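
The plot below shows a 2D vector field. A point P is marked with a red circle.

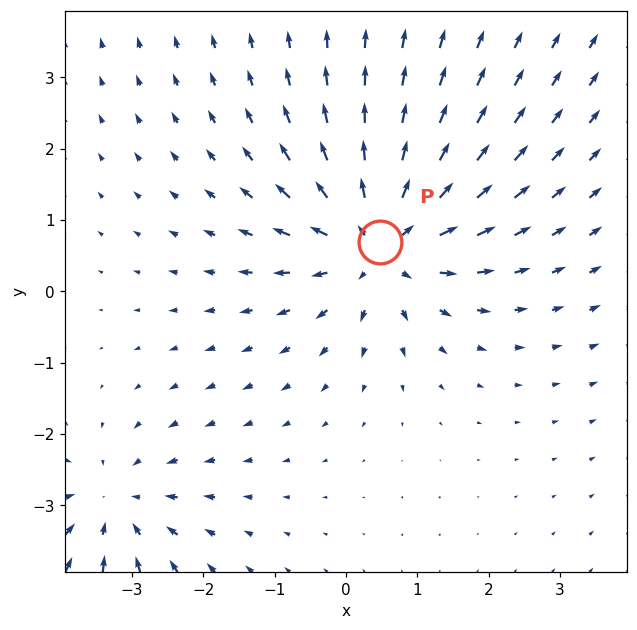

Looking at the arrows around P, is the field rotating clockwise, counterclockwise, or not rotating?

Near P at (0.5, 0.7) the arrows show no circulation. The curl there is ≈0.

not rotating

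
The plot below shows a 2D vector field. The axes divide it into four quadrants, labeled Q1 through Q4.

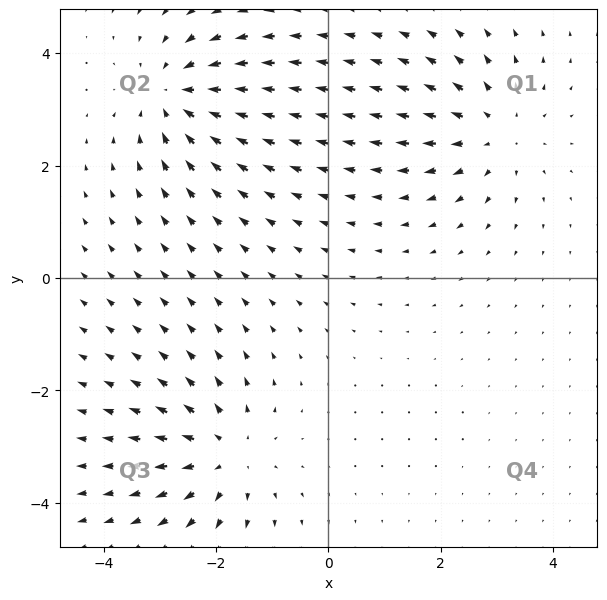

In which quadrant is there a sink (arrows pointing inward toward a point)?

The sink sits at approximately (-2.7, 3.2), which lies in quadrant Q2. The divergence there is about -3, negative as expected for a sink.

Q2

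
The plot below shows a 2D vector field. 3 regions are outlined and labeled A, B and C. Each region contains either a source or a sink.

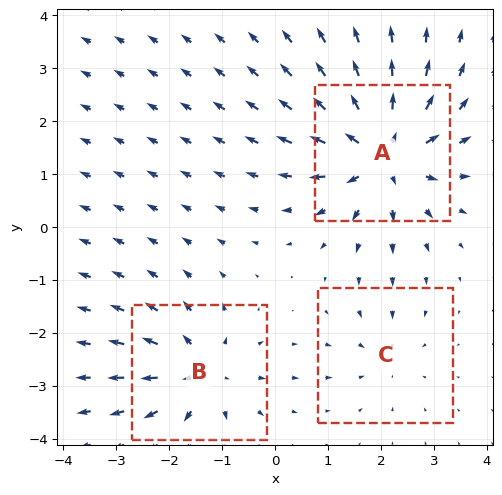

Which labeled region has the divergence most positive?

A

Divergence at each region's feature centre — A: about +5, B: about +4, C: about -2. Region A is most positive.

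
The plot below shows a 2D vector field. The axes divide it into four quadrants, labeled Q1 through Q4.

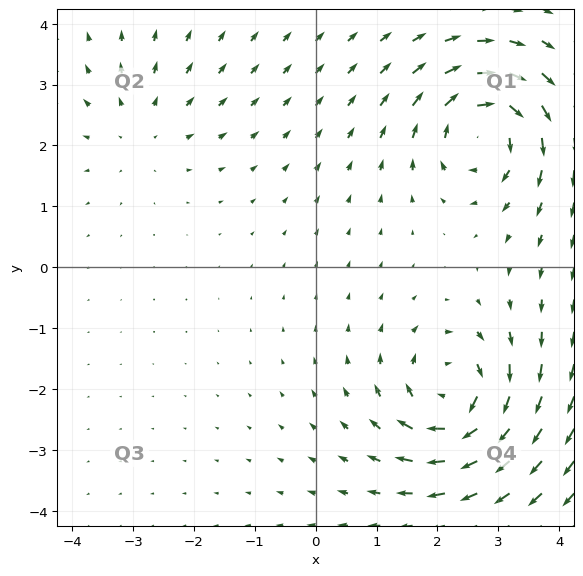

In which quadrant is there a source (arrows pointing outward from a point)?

The source sits at approximately (-2.9, 2.3), which lies in quadrant Q2. The divergence there is about +2, positive as expected for a source.

Q2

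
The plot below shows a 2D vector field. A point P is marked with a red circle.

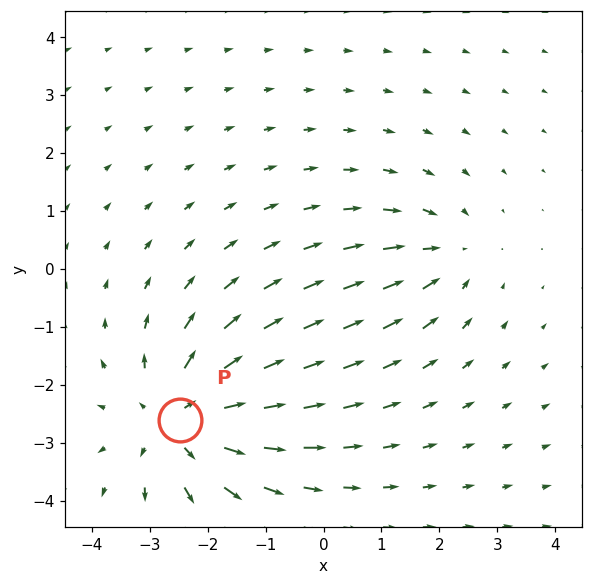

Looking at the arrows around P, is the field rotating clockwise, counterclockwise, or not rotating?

not rotating

Near P at (-2.5, -2.6) the arrows show no circulation. The curl there is ≈0.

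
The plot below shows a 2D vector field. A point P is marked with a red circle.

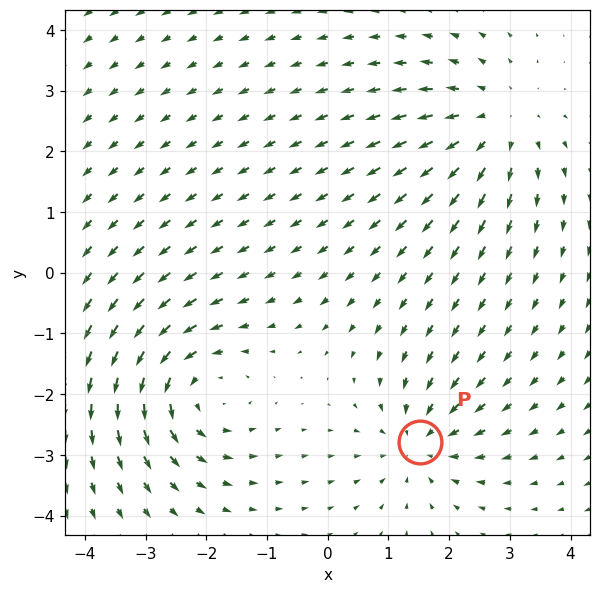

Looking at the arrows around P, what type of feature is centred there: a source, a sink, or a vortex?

At P (1.5, -2.8) the arrows converge inward. Divergence about -3, curl ≈0 — negative divergence with near-zero curl is a sink.

sink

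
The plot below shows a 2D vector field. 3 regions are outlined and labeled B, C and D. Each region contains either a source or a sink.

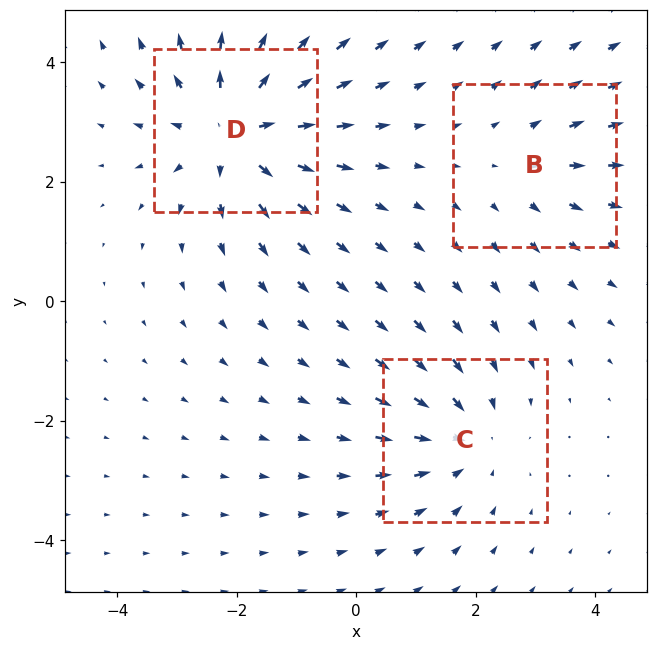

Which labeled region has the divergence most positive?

Divergence at each region's feature centre — B: about +2, C: about -3, D: about +4. Region D is most positive.

D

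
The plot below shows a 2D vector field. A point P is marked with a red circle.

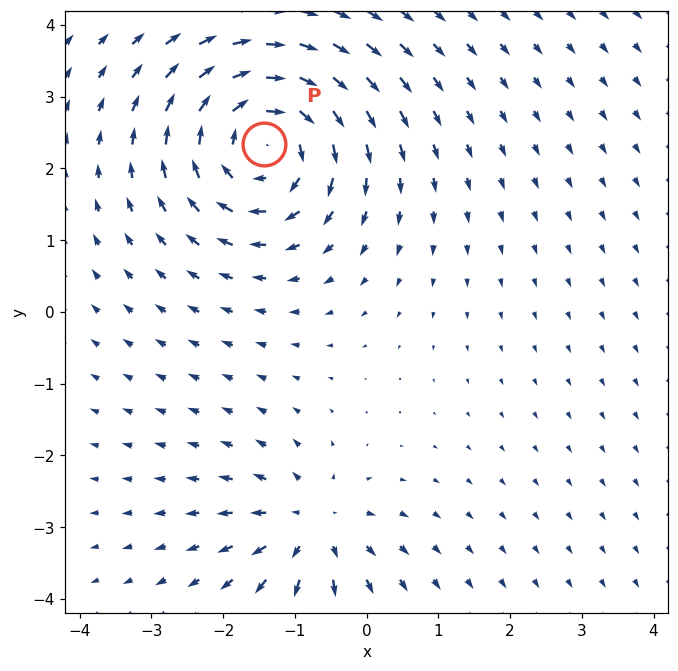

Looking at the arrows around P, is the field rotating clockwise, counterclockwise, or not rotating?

clockwise

Near P at (-1.4, 2.3) the arrows circulate clockwise. The curl (z-component) there is about -5; negative curl means clockwise rotation.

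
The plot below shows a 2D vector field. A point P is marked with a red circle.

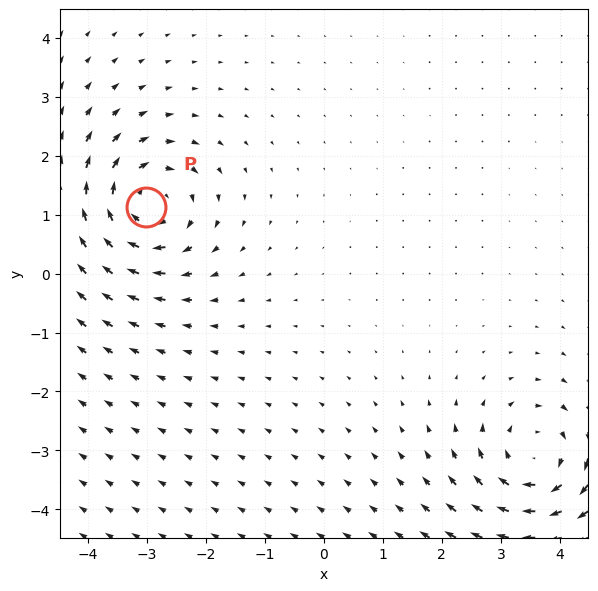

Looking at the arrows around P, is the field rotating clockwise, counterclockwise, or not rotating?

clockwise

Near P at (-3.0, 1.1) the arrows circulate clockwise. The curl (z-component) there is about -6; negative curl means clockwise rotation.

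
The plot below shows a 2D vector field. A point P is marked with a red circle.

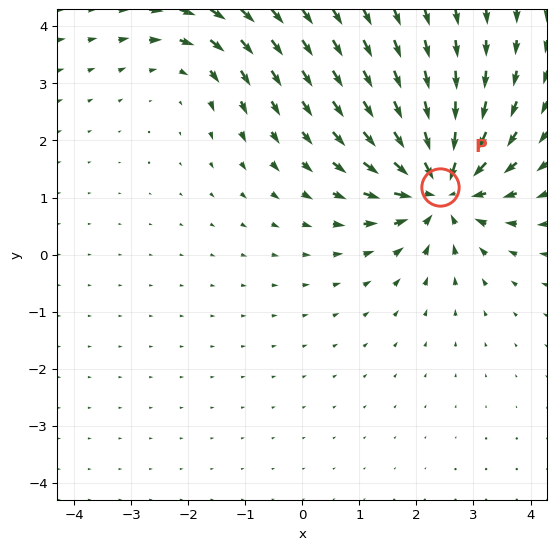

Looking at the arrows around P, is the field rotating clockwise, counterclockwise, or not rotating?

Near P at (2.4, 1.2) the arrows show no circulation. The curl there is ≈0.

not rotating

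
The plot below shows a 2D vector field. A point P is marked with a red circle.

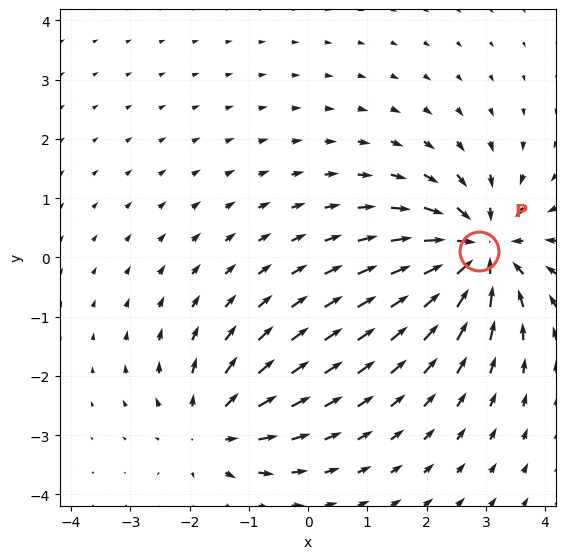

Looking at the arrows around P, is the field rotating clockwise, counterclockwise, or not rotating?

Near P at (2.9, 0.1) the arrows show no circulation. The curl there is ≈0.

not rotating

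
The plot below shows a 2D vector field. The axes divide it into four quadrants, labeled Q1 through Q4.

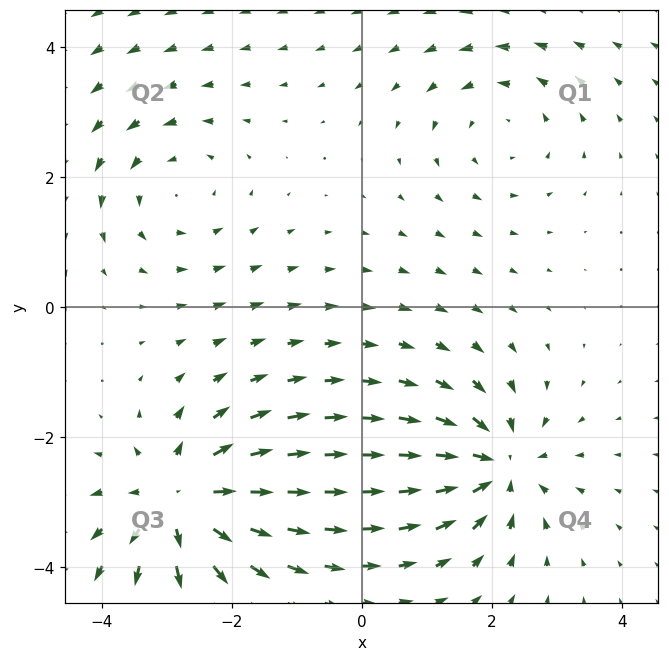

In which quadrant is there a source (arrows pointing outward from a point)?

The source sits at approximately (-2.8, -3.0), which lies in quadrant Q3. The divergence there is about +5, positive as expected for a source.

Q3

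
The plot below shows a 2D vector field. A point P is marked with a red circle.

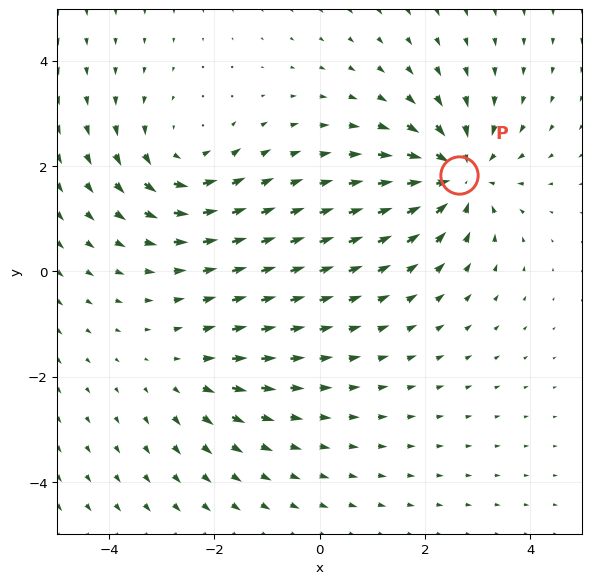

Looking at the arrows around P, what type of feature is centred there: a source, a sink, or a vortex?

At P (2.6, 1.8) the arrows converge inward. Divergence about -5, curl ≈0 — negative divergence with near-zero curl is a sink.

sink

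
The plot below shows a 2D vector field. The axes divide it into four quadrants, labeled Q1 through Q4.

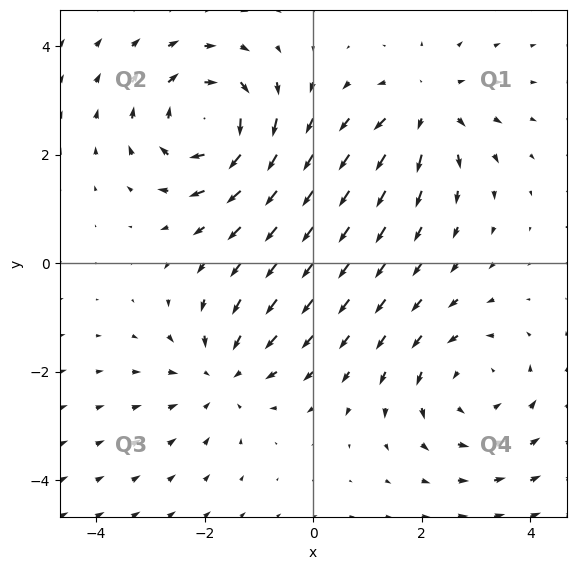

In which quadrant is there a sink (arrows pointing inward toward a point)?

The sink sits at approximately (-1.7, -2.0), which lies in quadrant Q3. The divergence there is about -3, negative as expected for a sink.

Q3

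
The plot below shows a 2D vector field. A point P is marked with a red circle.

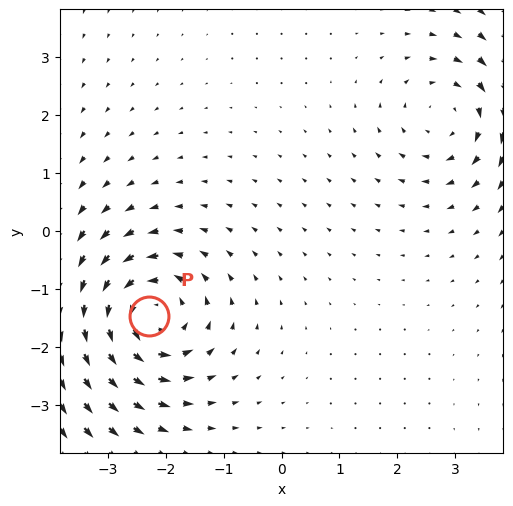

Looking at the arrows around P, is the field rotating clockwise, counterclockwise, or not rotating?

Near P at (-2.3, -1.5) the arrows circulate counterclockwise. The curl (z-component) there is about +6; positive curl means counterclockwise rotation.

counterclockwise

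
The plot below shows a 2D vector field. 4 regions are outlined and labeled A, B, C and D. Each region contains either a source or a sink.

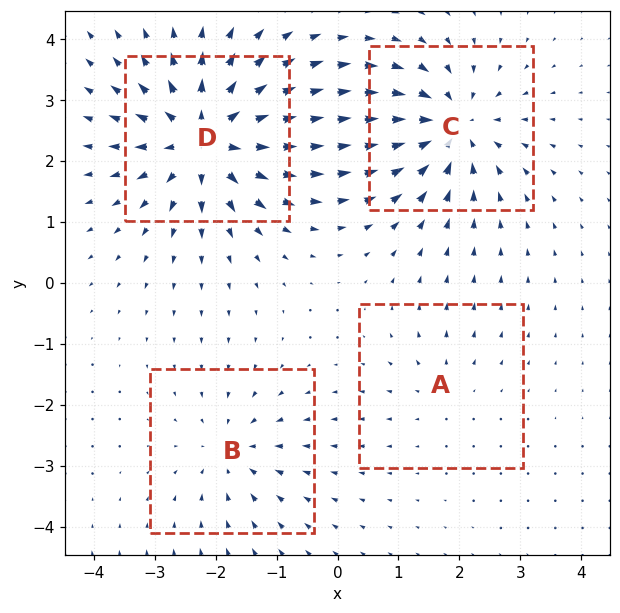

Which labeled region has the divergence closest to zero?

A

Divergence at each region's feature centre — A: about +2, B: about -4, C: about -6, D: about +8. Region A is closest to zero.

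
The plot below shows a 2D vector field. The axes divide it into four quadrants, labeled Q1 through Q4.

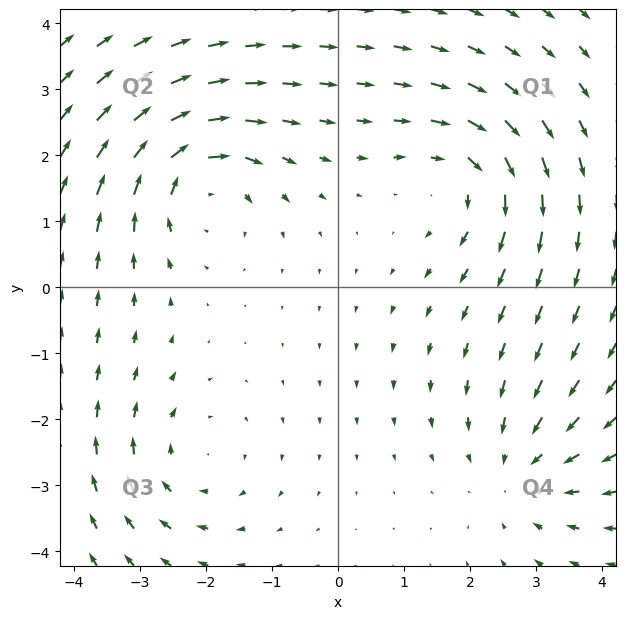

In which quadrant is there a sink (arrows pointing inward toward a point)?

Q4

The sink sits at approximately (2.8, -2.8), which lies in quadrant Q4. The divergence there is about -3, negative as expected for a sink.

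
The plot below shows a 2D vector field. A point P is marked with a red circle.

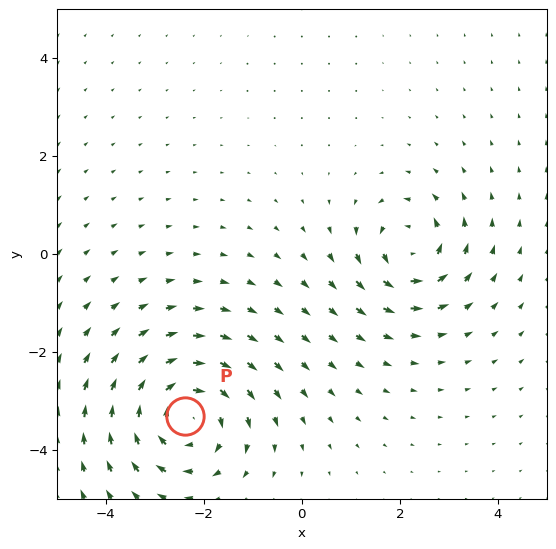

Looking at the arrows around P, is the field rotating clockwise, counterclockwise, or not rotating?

clockwise

Near P at (-2.4, -3.3) the arrows circulate clockwise. The curl (z-component) there is about -4; negative curl means clockwise rotation.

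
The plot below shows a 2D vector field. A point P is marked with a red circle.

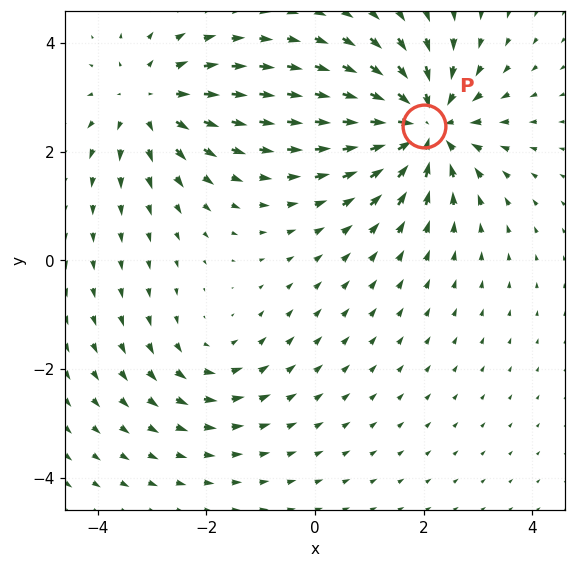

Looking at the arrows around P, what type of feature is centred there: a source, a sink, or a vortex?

At P (2.0, 2.5) the arrows converge inward. Divergence about -5, curl ≈0 — negative divergence with near-zero curl is a sink.

sink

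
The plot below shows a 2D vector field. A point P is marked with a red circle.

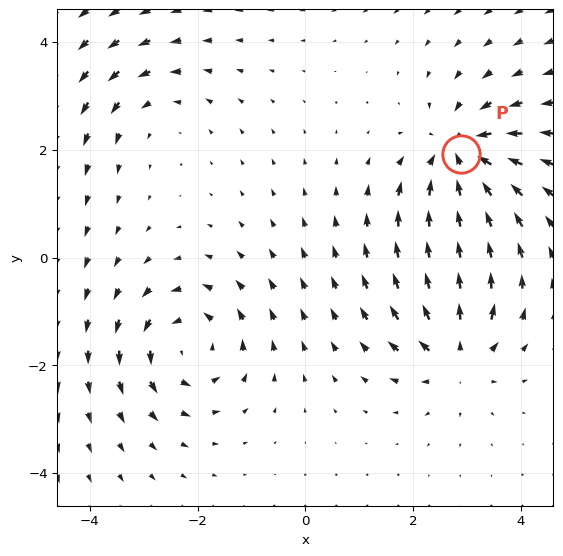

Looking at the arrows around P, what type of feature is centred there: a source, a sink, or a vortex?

sink

At P (2.9, 1.9) the arrows converge inward. Divergence about -6, curl ≈0 — negative divergence with near-zero curl is a sink.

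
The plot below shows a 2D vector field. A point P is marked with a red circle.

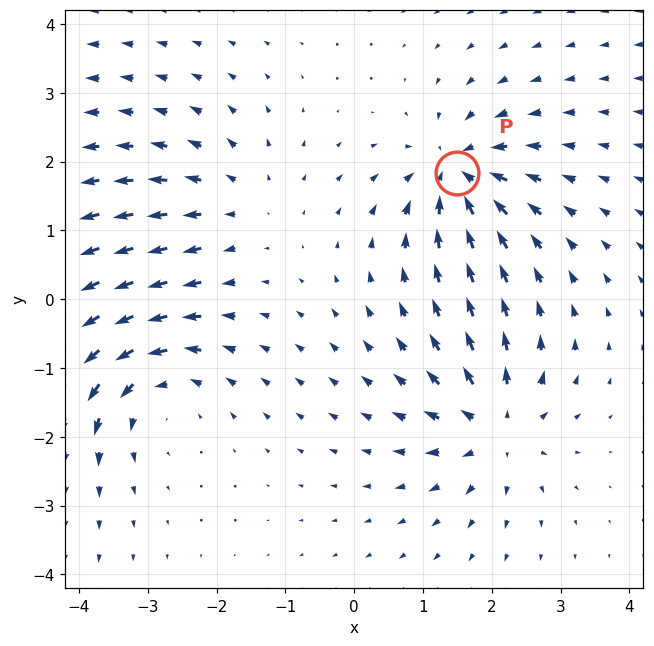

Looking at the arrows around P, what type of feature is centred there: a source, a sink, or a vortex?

At P (1.5, 1.8) the arrows converge inward. Divergence about -5, curl ≈0 — negative divergence with near-zero curl is a sink.

sink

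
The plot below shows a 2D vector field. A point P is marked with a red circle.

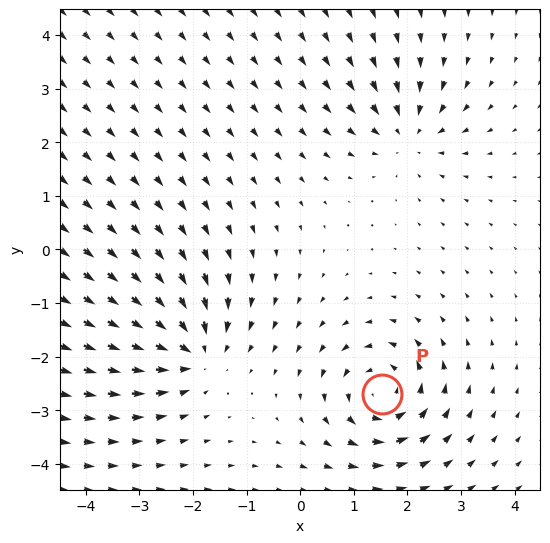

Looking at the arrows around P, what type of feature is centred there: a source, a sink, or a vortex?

At P (1.5, -2.7) the arrows circulate counterclockwise. Divergence ≈0, curl about +5 — near-zero divergence with nonzero curl is a vortex.

vortex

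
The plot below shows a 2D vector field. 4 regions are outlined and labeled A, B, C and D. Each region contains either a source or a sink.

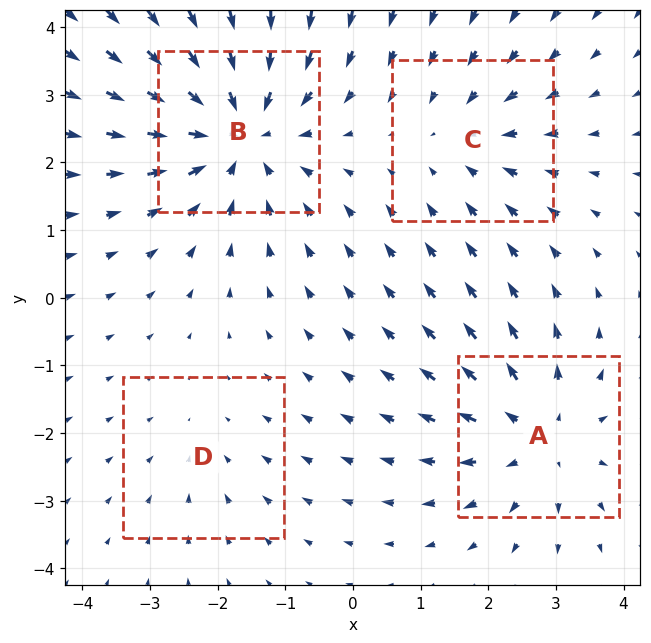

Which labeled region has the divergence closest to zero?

D

Divergence at each region's feature centre — A: about +4, B: about -6, C: about -3, D: about -2. Region D is closest to zero.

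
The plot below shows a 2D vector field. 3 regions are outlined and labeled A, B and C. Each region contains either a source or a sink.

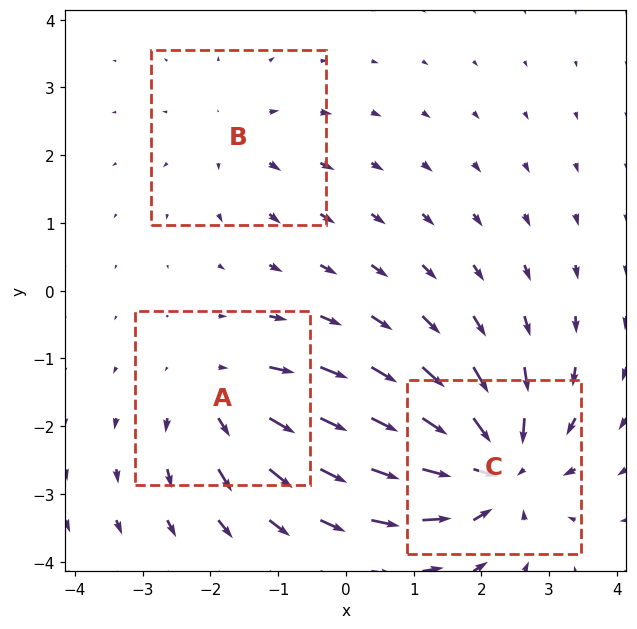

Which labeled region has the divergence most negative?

Divergence at each region's feature centre — A: about +3, B: about +2, C: about -6. Region C is most negative.

C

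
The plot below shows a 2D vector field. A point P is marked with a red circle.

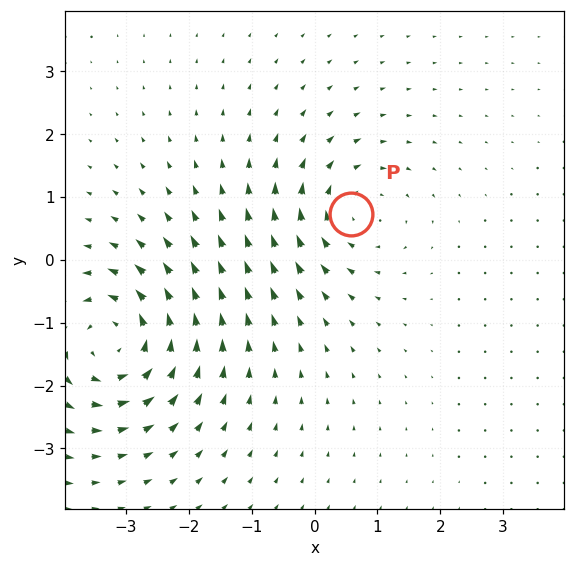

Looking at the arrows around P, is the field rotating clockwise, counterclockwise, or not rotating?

Near P at (0.6, 0.7) the arrows circulate clockwise. The curl (z-component) there is about -3; negative curl means clockwise rotation.

clockwise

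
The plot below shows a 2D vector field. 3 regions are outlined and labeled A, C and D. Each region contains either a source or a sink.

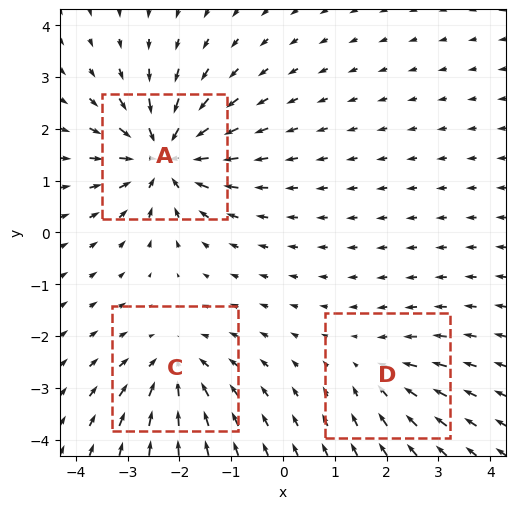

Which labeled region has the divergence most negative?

A

Divergence at each region's feature centre — A: about -6, C: about -3, D: about -2. Region A is most negative.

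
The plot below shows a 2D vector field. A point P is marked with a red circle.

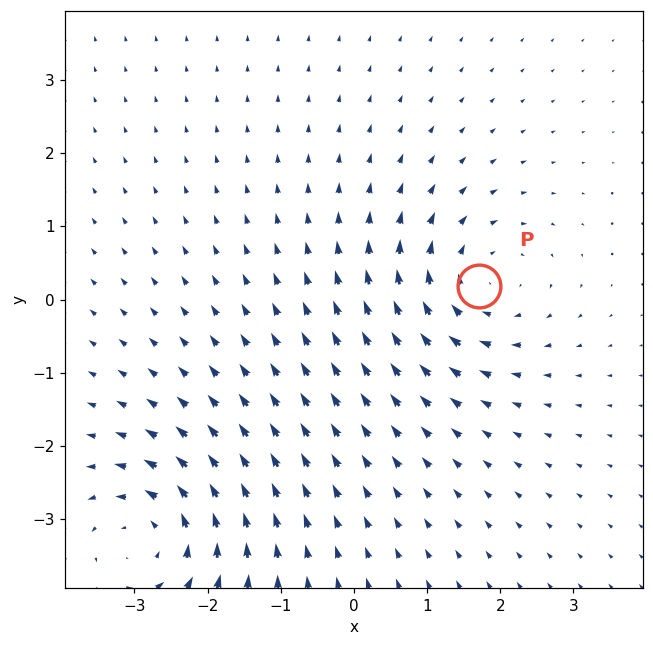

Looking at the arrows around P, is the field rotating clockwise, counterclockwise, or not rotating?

Near P at (1.7, 0.2) the arrows circulate clockwise. The curl (z-component) there is about -3; negative curl means clockwise rotation.

clockwise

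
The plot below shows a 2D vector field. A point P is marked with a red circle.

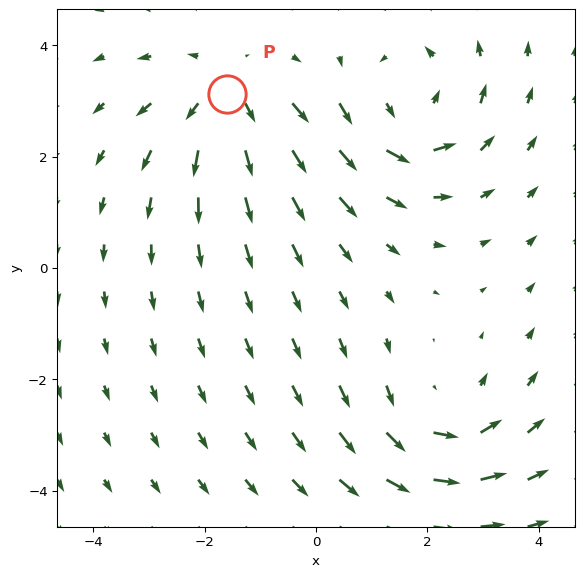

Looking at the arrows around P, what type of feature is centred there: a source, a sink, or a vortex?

At P (-1.6, 3.1) the arrows spread outward. Divergence about +4, curl ≈0 — positive divergence with near-zero curl is a source.

source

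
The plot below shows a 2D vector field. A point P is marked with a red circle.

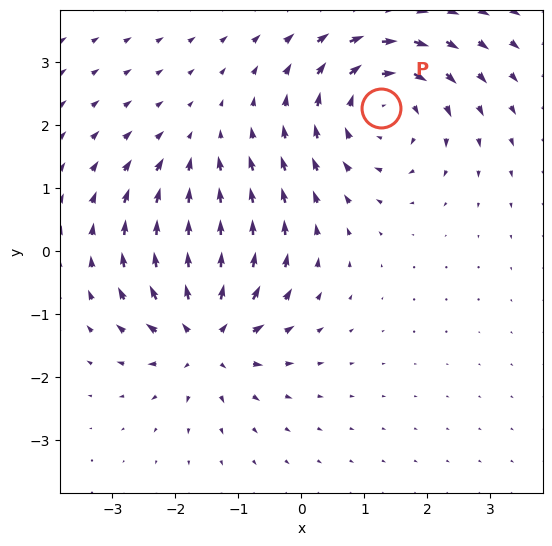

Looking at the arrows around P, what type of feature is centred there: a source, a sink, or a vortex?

vortex

At P (1.3, 2.3) the arrows circulate clockwise. Divergence ≈0, curl about -4 — near-zero divergence with nonzero curl is a vortex.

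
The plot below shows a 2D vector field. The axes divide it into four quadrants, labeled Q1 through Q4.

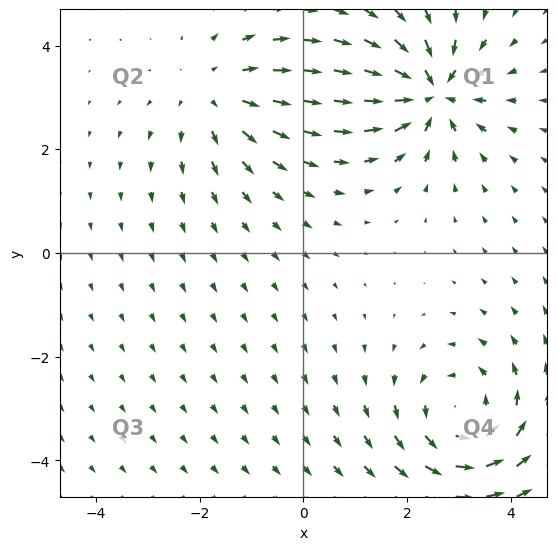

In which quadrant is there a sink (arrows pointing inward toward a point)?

Q1

The sink sits at approximately (2.5, 3.1), which lies in quadrant Q1. The divergence there is about -6, negative as expected for a sink.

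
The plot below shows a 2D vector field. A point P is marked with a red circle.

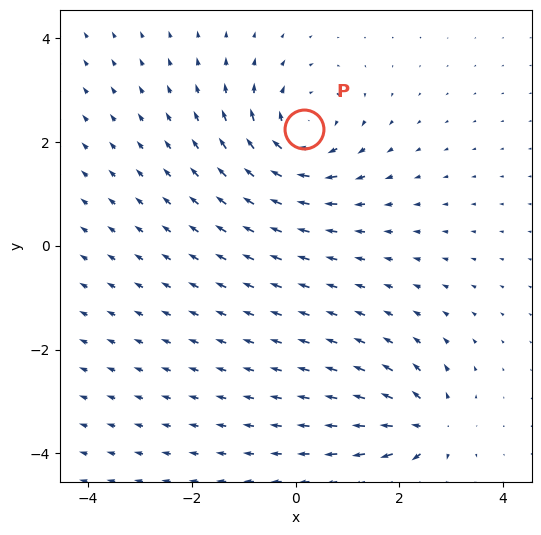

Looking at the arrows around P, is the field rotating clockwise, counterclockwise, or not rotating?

clockwise

Near P at (0.2, 2.2) the arrows circulate clockwise. The curl (z-component) there is about -5; negative curl means clockwise rotation.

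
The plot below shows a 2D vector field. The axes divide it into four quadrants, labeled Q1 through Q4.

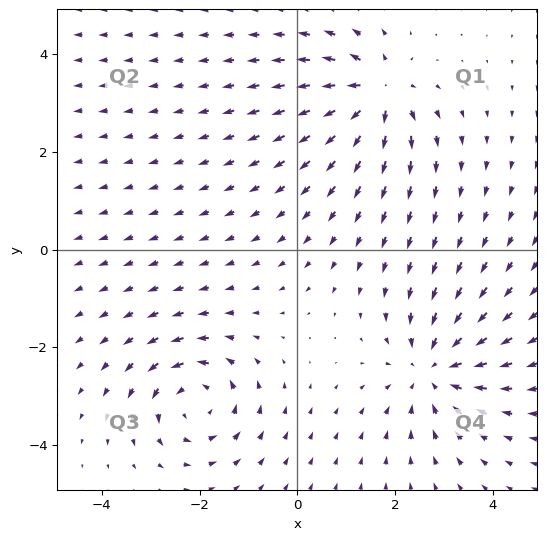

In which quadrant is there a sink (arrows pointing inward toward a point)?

Q4

The sink sits at approximately (2.8, -2.5), which lies in quadrant Q4. The divergence there is about -3, negative as expected for a sink.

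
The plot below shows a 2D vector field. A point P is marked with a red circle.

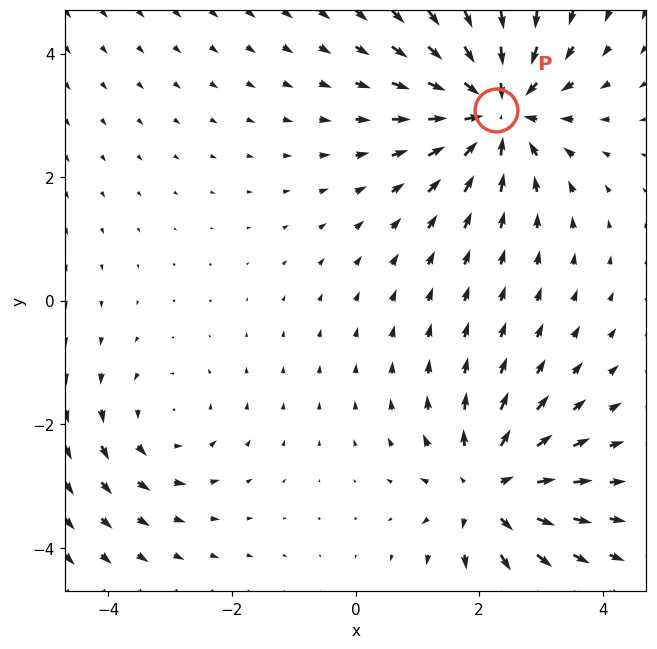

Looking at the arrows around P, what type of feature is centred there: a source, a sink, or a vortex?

sink

At P (2.3, 3.1) the arrows converge inward. Divergence about -5, curl ≈0 — negative divergence with near-zero curl is a sink.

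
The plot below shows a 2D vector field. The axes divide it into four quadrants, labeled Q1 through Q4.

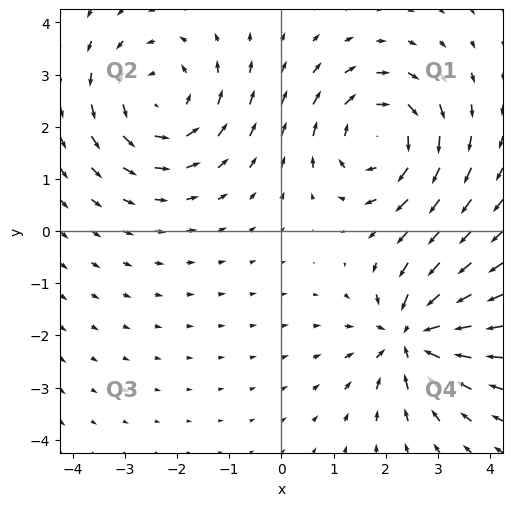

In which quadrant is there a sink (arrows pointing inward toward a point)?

The sink sits at approximately (2.5, -2.0), which lies in quadrant Q4. The divergence there is about -5, negative as expected for a sink.

Q4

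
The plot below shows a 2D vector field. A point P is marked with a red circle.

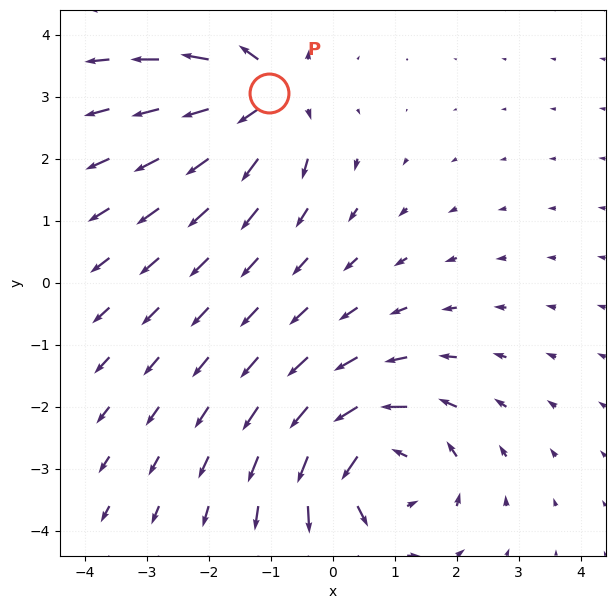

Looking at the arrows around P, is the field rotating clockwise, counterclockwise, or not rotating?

not rotating

Near P at (-1.0, 3.1) the arrows show no circulation. The curl there is ≈0.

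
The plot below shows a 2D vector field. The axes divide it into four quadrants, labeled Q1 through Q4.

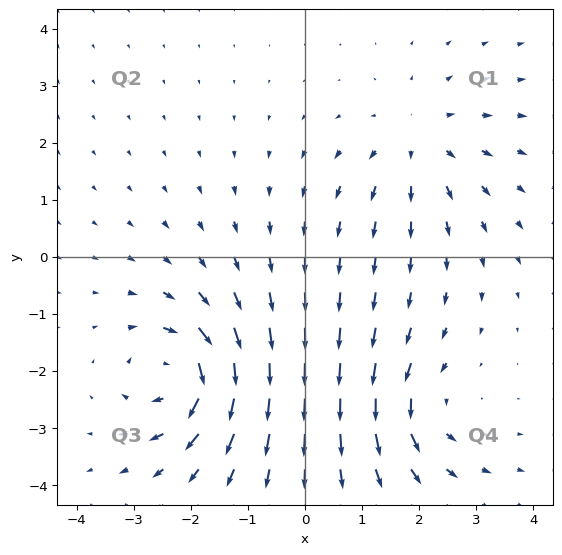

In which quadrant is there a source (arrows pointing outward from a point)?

Q1

The source sits at approximately (2.0, 2.0), which lies in quadrant Q1. The divergence there is about +3, positive as expected for a source.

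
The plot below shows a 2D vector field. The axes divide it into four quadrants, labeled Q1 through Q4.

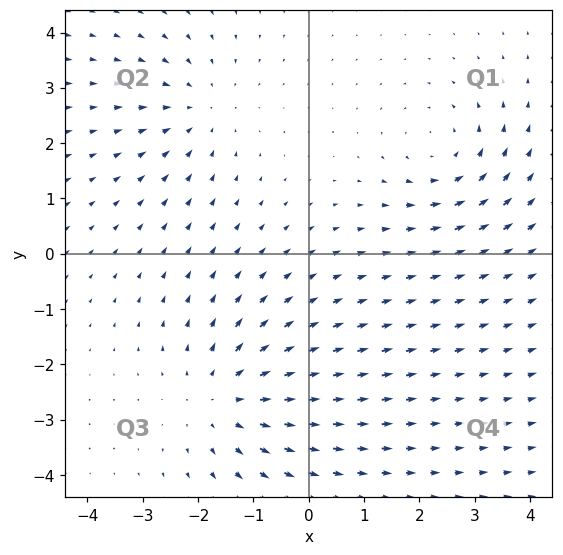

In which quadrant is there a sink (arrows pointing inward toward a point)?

The sink sits at approximately (-2.0, 2.6), which lies in quadrant Q2. The divergence there is about -3, negative as expected for a sink.

Q2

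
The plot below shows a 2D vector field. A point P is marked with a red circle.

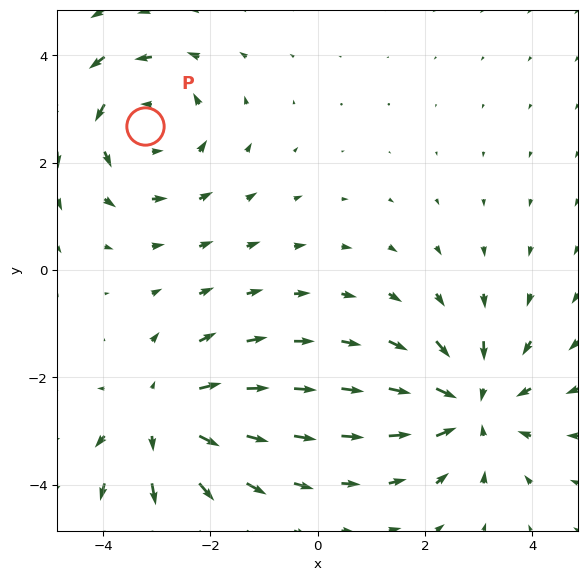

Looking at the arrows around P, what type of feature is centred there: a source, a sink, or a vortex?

vortex

At P (-3.2, 2.7) the arrows circulate counterclockwise. Divergence ≈0, curl about +4 — near-zero divergence with nonzero curl is a vortex.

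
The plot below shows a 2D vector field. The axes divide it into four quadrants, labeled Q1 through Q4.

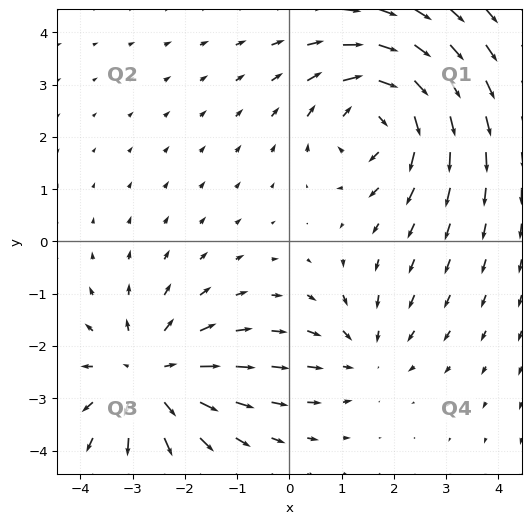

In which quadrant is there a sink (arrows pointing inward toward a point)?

Q4

The sink sits at approximately (1.4, -2.2), which lies in quadrant Q4. The divergence there is about -2, negative as expected for a sink.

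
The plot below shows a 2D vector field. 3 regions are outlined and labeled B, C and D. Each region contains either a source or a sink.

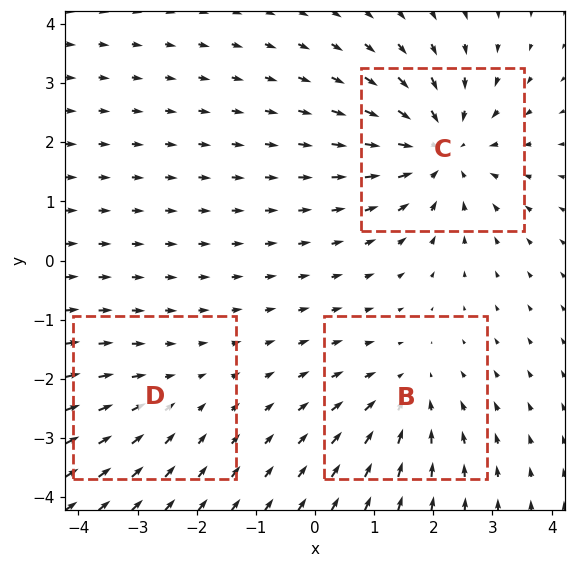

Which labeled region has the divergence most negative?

Divergence at each region's feature centre — B: about -3, C: about -4, D: about -2. Region C is most negative.

C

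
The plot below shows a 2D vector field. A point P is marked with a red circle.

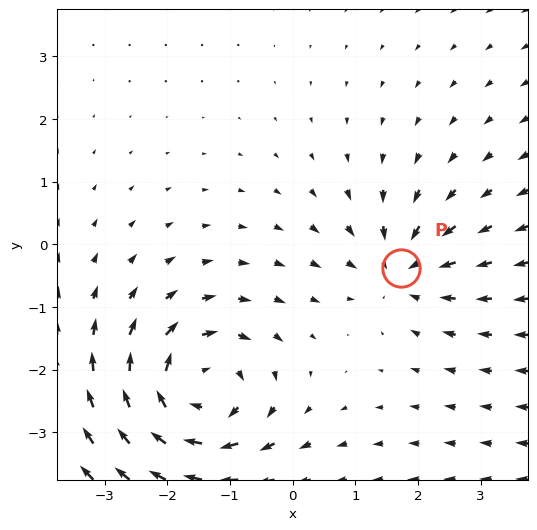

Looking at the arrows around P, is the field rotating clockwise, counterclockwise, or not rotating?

Near P at (1.7, -0.4) the arrows show no circulation. The curl there is ≈0.

not rotating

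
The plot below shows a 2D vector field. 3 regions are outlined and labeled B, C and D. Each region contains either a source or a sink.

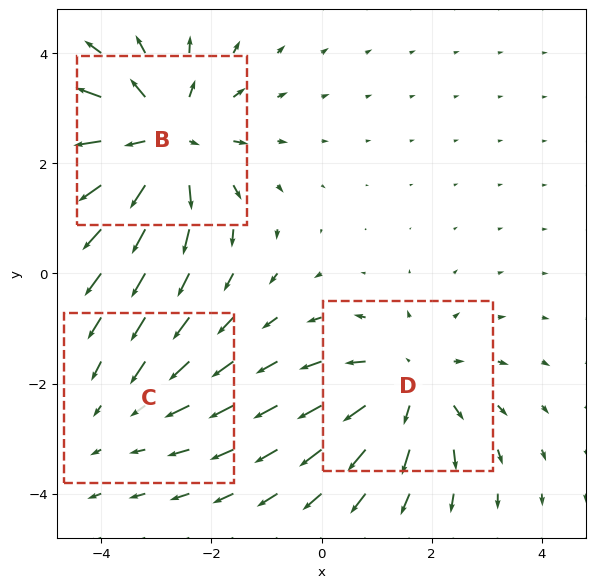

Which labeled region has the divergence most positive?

B

Divergence at each region's feature centre — B: about +4, C: about -2, D: about +3. Region B is most positive.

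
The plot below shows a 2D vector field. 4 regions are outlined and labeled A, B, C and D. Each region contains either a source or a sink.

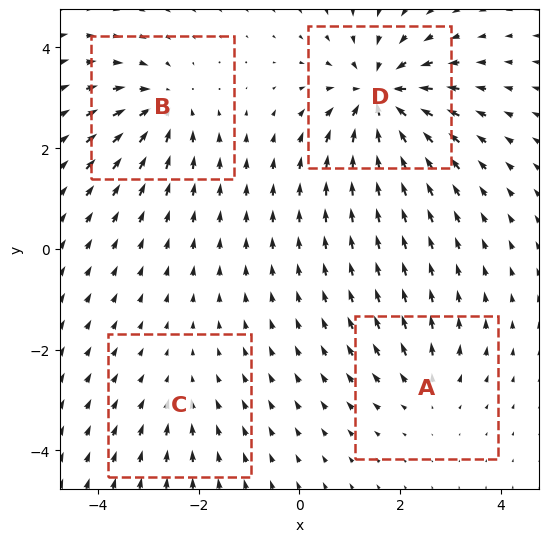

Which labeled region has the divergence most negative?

Divergence at each region's feature centre — A: about +3, B: about -5, C: about -2, D: about -8. Region D is most negative.

D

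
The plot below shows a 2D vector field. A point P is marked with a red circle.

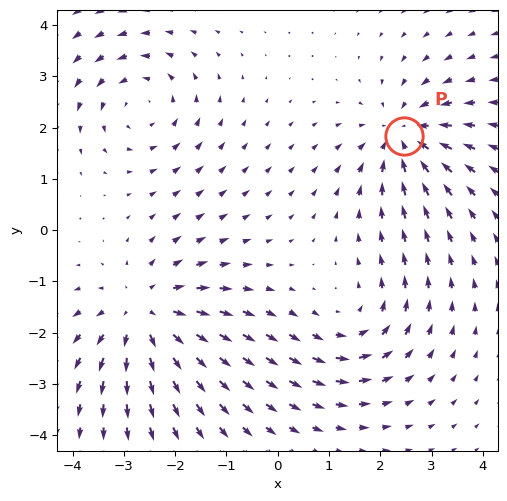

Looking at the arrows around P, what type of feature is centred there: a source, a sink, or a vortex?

sink

At P (2.5, 1.8) the arrows converge inward. Divergence about -4, curl ≈0 — negative divergence with near-zero curl is a sink.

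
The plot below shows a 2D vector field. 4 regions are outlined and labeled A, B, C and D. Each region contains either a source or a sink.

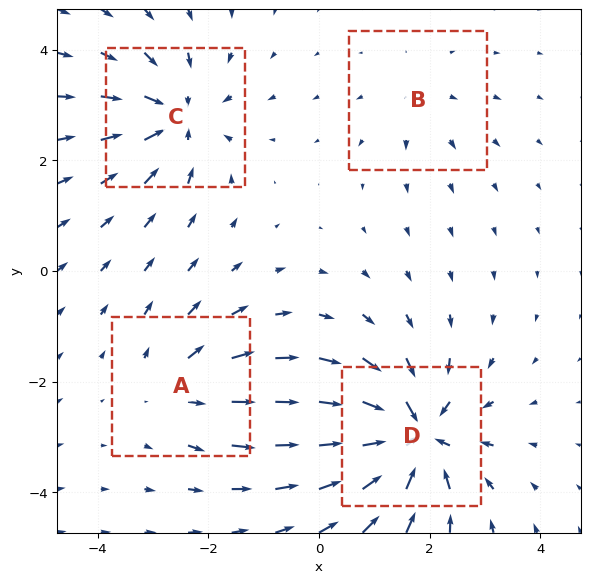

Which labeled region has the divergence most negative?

D

Divergence at each region's feature centre — A: about +4, B: about +2, C: about -5, D: about -8. Region D is most negative.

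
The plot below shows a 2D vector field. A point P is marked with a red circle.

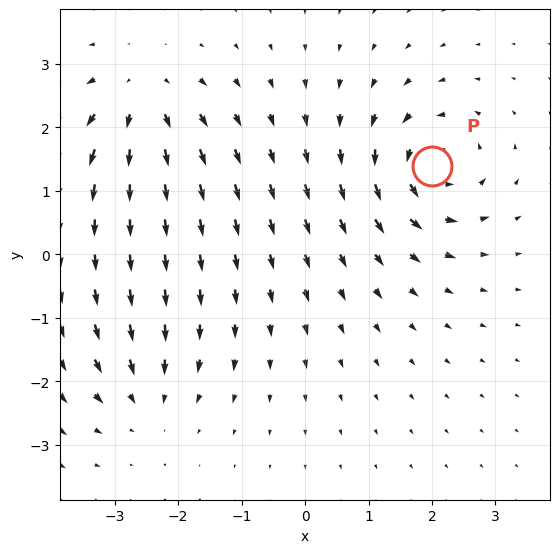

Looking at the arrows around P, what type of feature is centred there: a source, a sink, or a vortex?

At P (2.0, 1.4) the arrows circulate counterclockwise. Divergence ≈0, curl about +7 — near-zero divergence with nonzero curl is a vortex.

vortex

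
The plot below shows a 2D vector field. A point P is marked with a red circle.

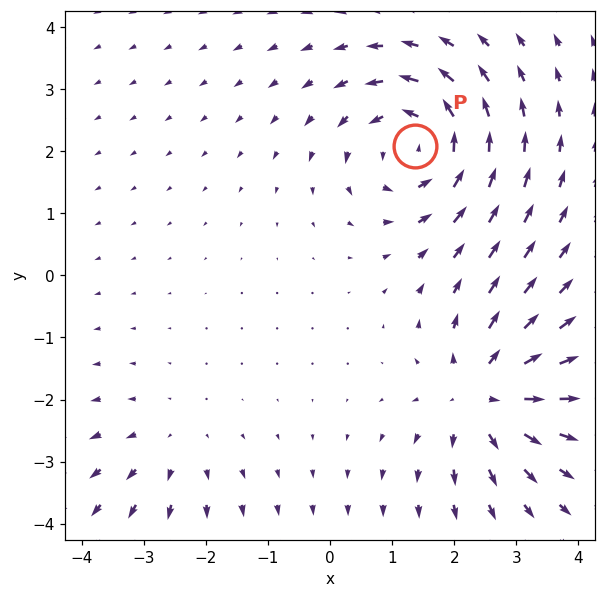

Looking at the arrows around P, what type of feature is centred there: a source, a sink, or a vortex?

vortex

At P (1.4, 2.1) the arrows circulate counterclockwise. Divergence ≈0, curl about +6 — near-zero divergence with nonzero curl is a vortex.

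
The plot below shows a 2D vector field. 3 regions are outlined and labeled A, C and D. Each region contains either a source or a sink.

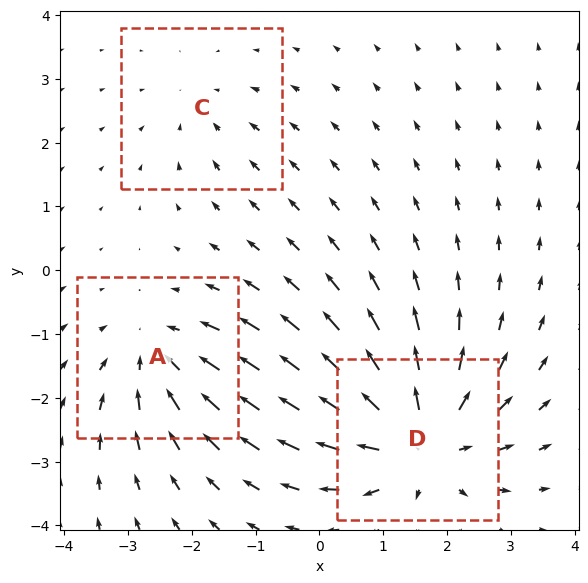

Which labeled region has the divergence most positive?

Divergence at each region's feature centre — A: about -3, C: about -2, D: about +5. Region D is most positive.

D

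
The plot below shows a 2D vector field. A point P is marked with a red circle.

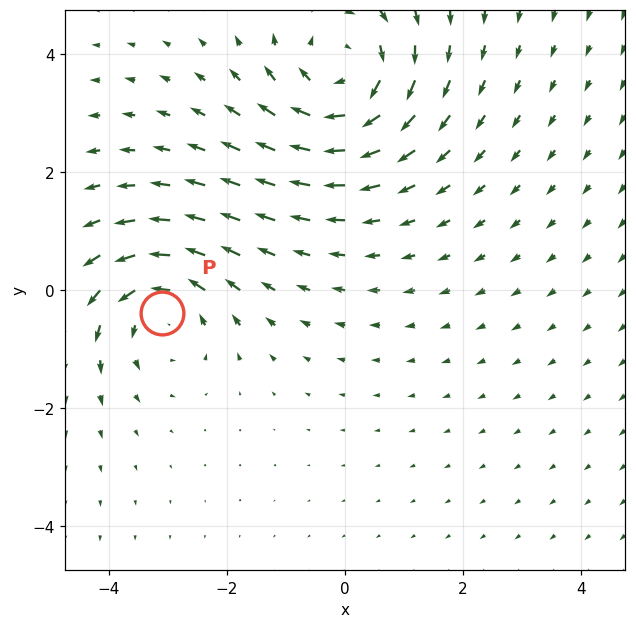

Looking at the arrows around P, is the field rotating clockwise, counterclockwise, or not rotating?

counterclockwise

Near P at (-3.1, -0.4) the arrows circulate counterclockwise. The curl (z-component) there is about +3; positive curl means counterclockwise rotation.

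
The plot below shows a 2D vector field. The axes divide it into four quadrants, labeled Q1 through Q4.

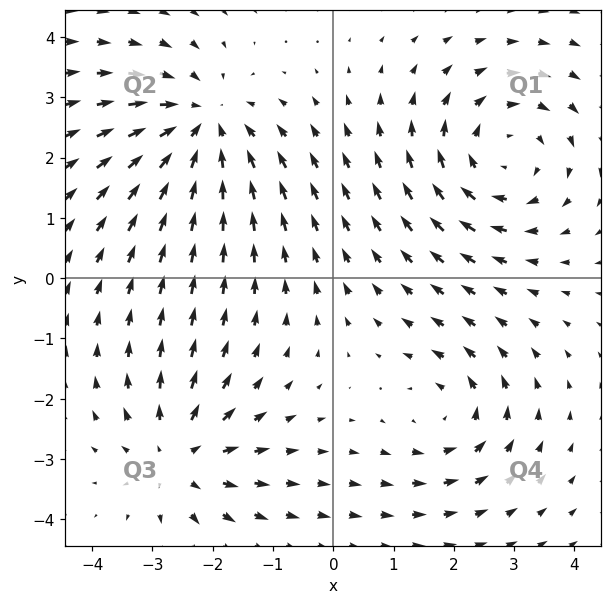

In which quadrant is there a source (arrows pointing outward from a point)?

The source sits at approximately (-2.6, -3.0), which lies in quadrant Q3. The divergence there is about +3, positive as expected for a source.

Q3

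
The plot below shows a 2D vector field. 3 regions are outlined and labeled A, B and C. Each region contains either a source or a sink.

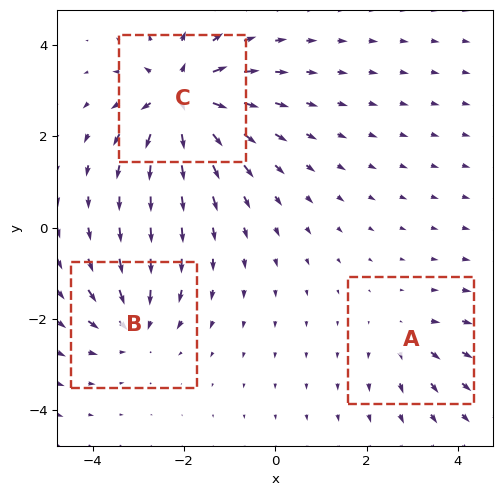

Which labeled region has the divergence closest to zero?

Divergence at each region's feature centre — A: about +2, B: about -4, C: about +6. Region A is closest to zero.

A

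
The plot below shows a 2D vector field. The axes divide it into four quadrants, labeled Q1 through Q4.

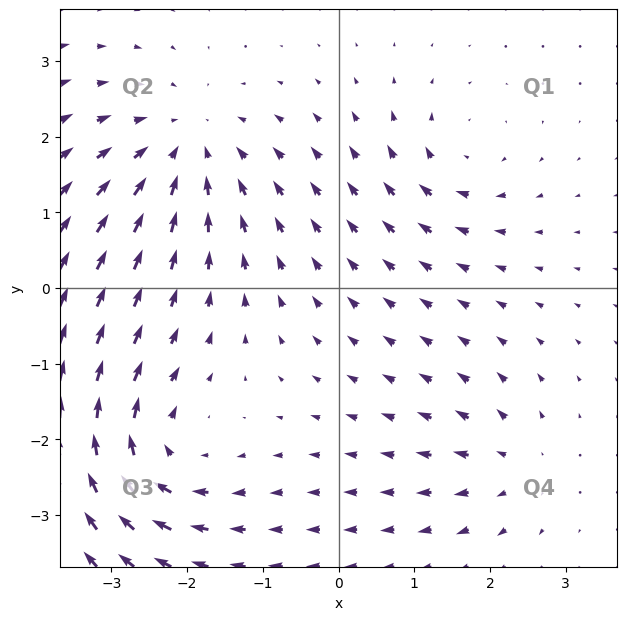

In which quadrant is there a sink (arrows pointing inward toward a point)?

The sink sits at approximately (-2.0, 1.9), which lies in quadrant Q2. The divergence there is about -4, negative as expected for a sink.

Q2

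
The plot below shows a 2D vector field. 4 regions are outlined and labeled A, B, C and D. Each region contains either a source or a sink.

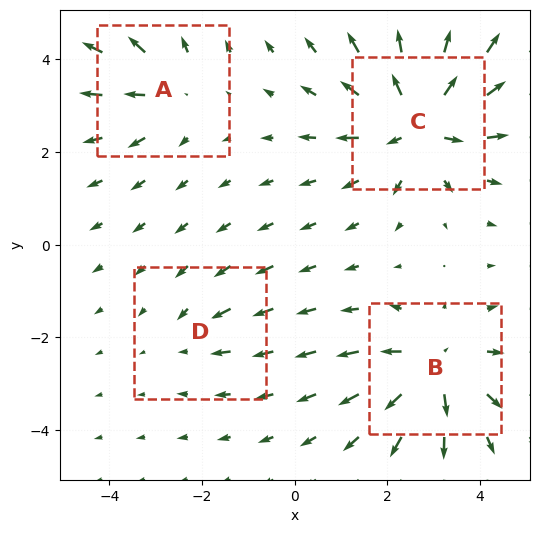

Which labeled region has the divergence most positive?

C

Divergence at each region's feature centre — A: about +3, B: about +5, C: about +7, D: about -2. Region C is most positive.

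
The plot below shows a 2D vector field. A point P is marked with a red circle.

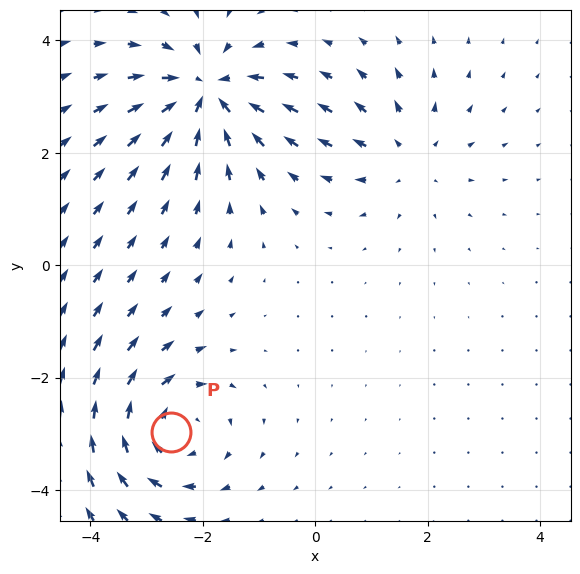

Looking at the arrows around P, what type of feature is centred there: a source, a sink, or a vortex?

At P (-2.6, -3.0) the arrows circulate clockwise. Divergence ≈0, curl about -4 — near-zero divergence with nonzero curl is a vortex.

vortex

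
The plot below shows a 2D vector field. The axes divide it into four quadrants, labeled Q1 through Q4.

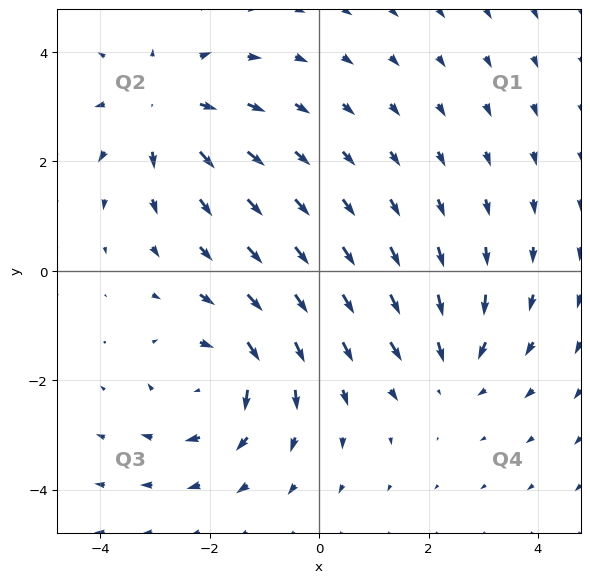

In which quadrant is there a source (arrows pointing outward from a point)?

Q2

The source sits at approximately (-2.8, 3.0), which lies in quadrant Q2. The divergence there is about +3, positive as expected for a source.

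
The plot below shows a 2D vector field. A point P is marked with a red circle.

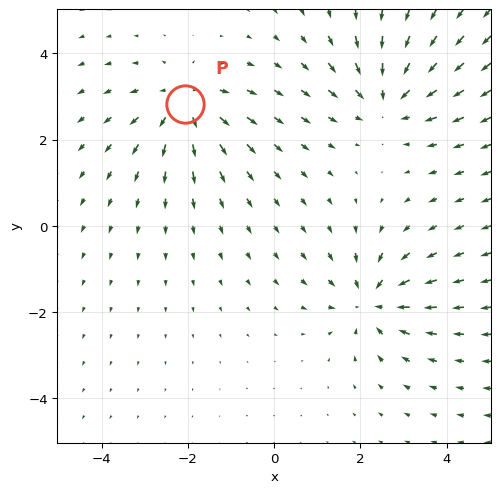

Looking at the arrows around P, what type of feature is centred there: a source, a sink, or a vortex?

source

At P (-2.1, 2.8) the arrows spread outward. Divergence about +4, curl ≈0 — positive divergence with near-zero curl is a source.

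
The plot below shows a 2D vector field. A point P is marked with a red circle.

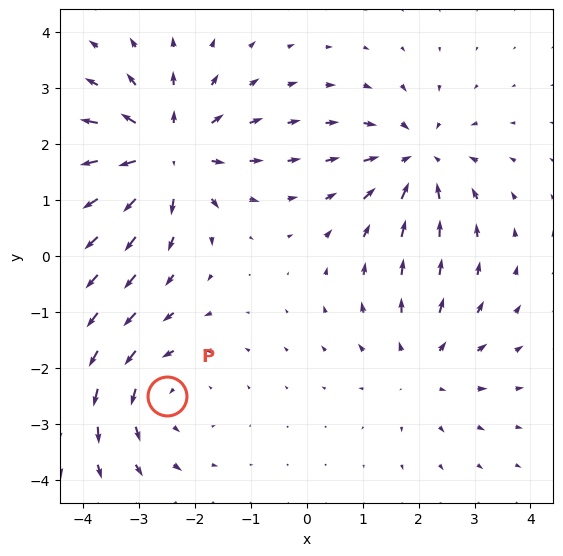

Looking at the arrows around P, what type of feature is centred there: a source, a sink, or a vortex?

vortex

At P (-2.5, -2.5) the arrows circulate counterclockwise. Divergence ≈0, curl about +3 — near-zero divergence with nonzero curl is a vortex.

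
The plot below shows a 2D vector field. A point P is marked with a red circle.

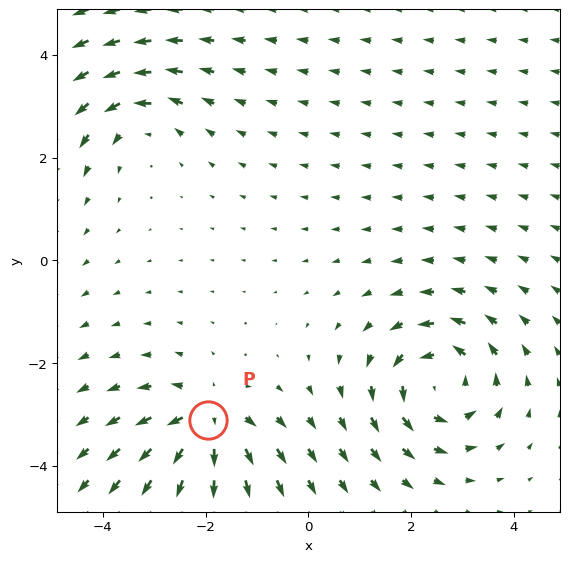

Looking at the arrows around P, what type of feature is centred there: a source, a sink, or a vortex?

source

At P (-2.0, -3.1) the arrows spread outward. Divergence about +5, curl ≈0 — positive divergence with near-zero curl is a source.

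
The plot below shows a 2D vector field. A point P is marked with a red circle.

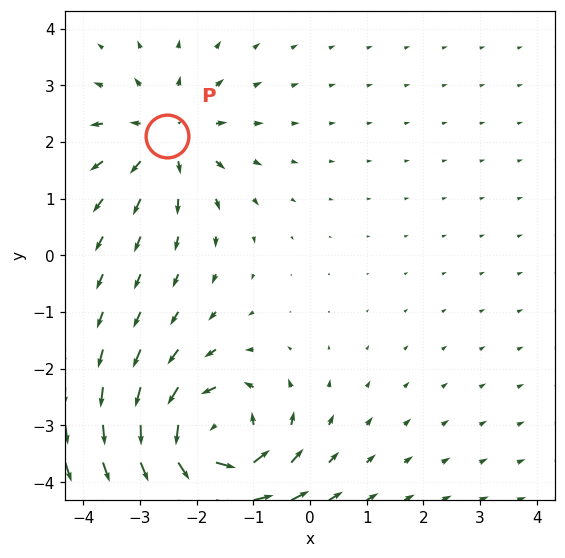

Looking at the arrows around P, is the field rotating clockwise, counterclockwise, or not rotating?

Near P at (-2.5, 2.1) the arrows show no circulation. The curl there is ≈0.

not rotating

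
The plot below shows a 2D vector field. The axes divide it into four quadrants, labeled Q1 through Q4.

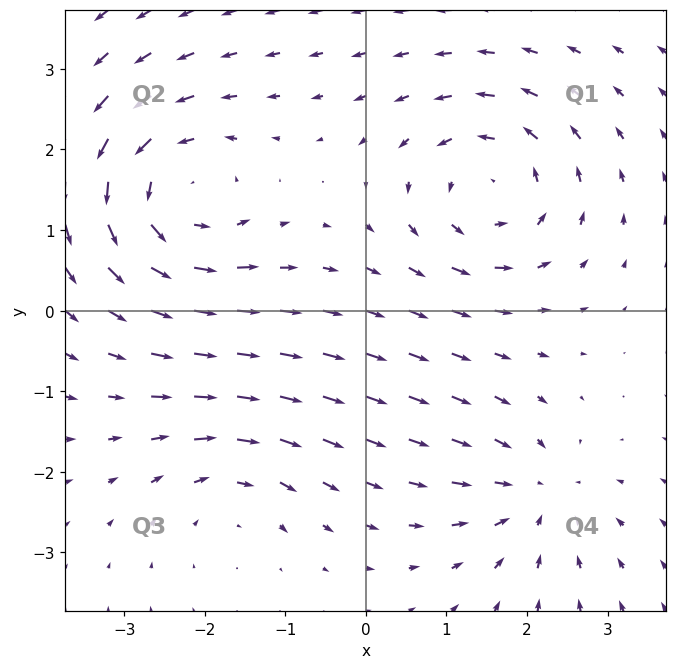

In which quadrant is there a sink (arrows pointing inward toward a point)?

Q4

The sink sits at approximately (2.1, -2.3), which lies in quadrant Q4. The divergence there is about -4, negative as expected for a sink.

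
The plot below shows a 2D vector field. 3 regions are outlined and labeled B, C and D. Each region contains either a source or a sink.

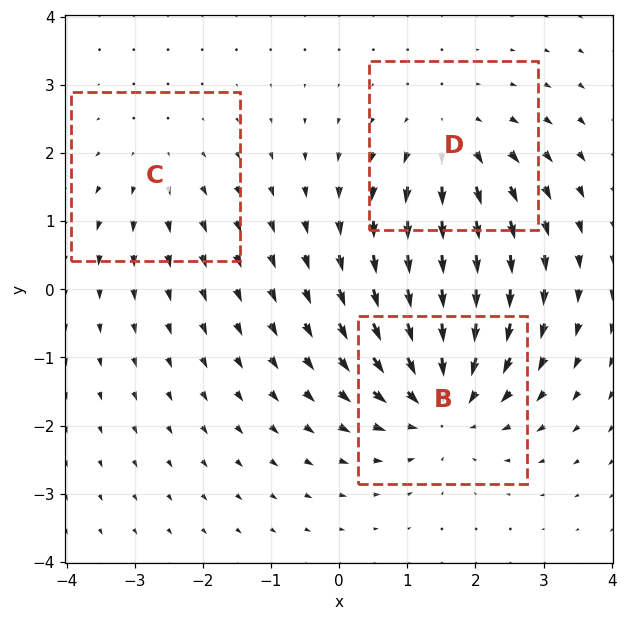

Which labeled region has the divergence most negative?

B

Divergence at each region's feature centre — B: about -4, C: about +2, D: about +3. Region B is most negative.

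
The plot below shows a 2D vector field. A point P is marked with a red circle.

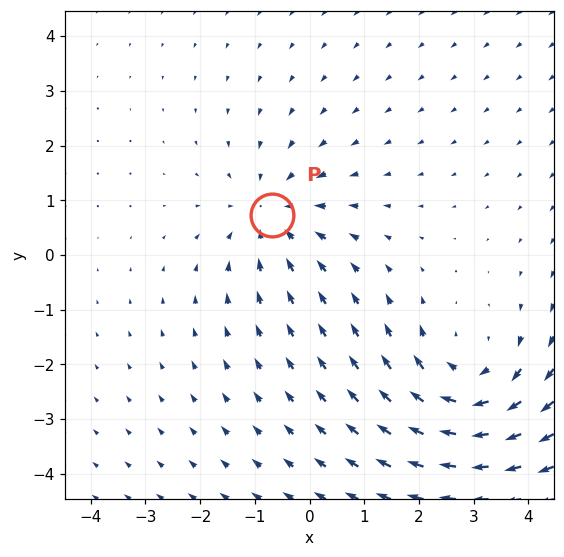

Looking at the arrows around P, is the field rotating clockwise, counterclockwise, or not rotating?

Near P at (-0.7, 0.7) the arrows show no circulation. The curl there is ≈0.

not rotating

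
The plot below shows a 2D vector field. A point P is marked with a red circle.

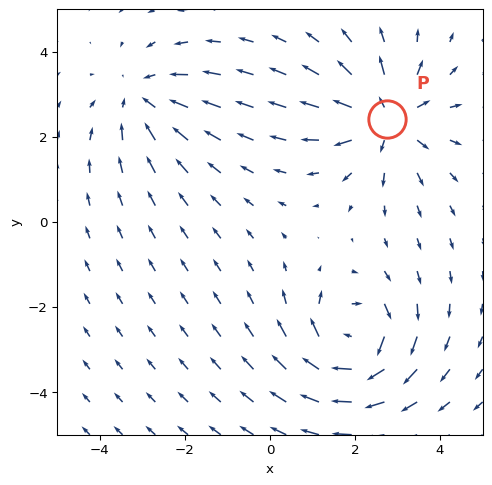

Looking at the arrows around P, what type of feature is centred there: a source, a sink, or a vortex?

At P (2.8, 2.4) the arrows spread outward. Divergence about +5, curl ≈0 — positive divergence with near-zero curl is a source.

source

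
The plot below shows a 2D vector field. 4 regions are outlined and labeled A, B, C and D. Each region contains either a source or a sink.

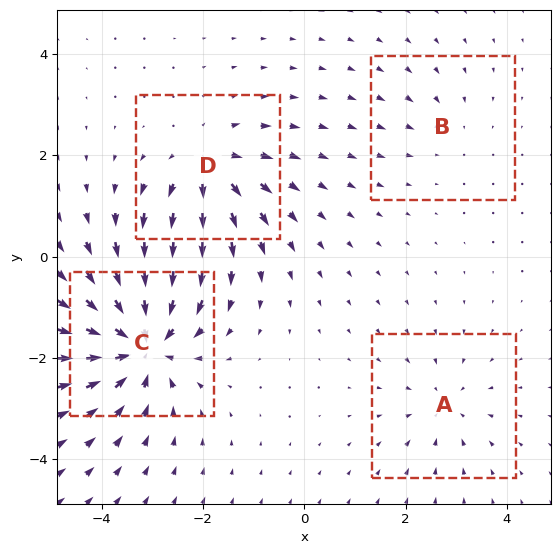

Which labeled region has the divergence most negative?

Divergence at each region's feature centre — A: about -3, B: about -2, C: about -8, D: about +5. Region C is most negative.

C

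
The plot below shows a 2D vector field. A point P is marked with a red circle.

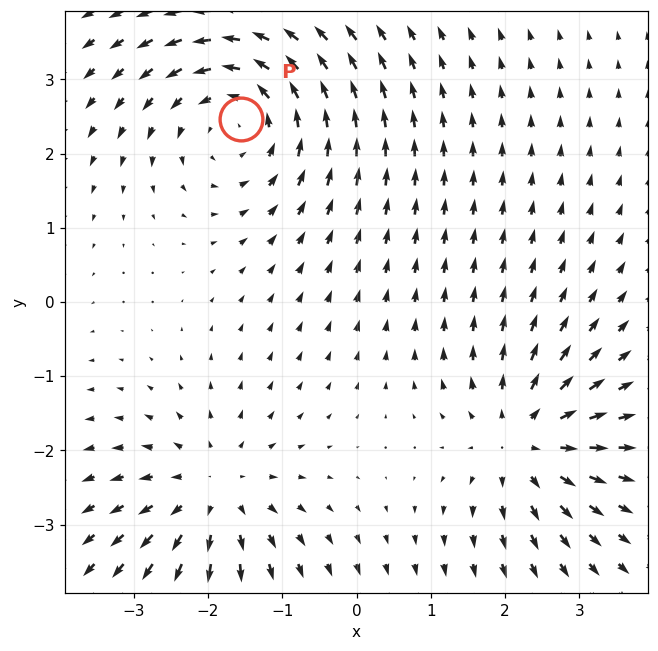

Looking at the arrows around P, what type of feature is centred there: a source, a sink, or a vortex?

vortex

At P (-1.6, 2.5) the arrows circulate counterclockwise. Divergence ≈0, curl about +4 — near-zero divergence with nonzero curl is a vortex.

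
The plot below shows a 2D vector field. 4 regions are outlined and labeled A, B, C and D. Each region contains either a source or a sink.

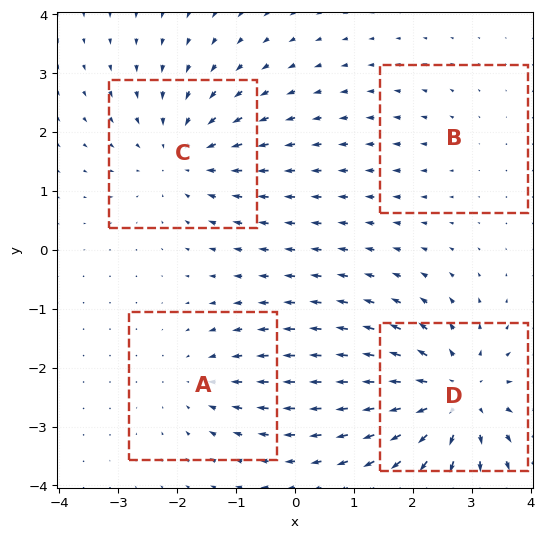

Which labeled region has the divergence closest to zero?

B

Divergence at each region's feature centre — A: about -3, B: about +2, C: about -5, D: about +6. Region B is closest to zero.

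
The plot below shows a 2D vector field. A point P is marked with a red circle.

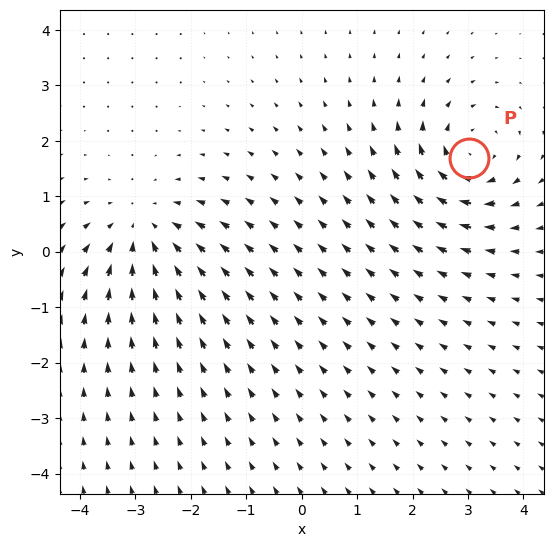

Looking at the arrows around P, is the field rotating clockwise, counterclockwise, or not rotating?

Near P at (3.0, 1.7) the arrows circulate clockwise. The curl (z-component) there is about -3; negative curl means clockwise rotation.

clockwise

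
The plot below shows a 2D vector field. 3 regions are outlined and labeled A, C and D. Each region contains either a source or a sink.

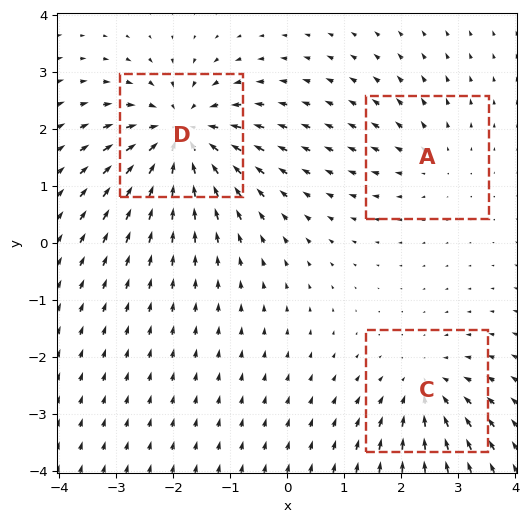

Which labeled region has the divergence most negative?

D

Divergence at each region's feature centre — A: about +2, C: about -3, D: about -6. Region D is most negative.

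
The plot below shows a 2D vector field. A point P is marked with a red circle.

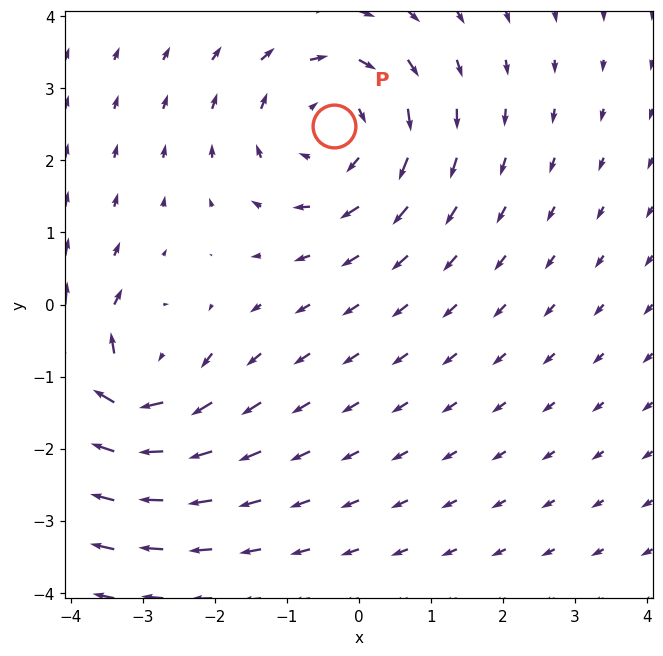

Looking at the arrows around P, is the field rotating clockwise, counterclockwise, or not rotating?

Near P at (-0.4, 2.5) the arrows circulate clockwise. The curl (z-component) there is about -4; negative curl means clockwise rotation.

clockwise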